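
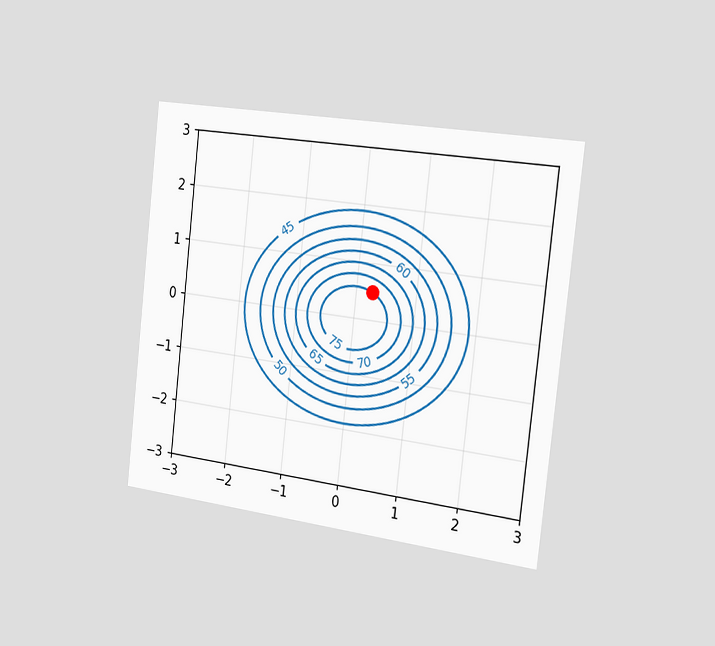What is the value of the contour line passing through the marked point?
75

The chart is tilted about 6° clockwise and viewed slightly from the right. The marked point sits on the contour labelled 75.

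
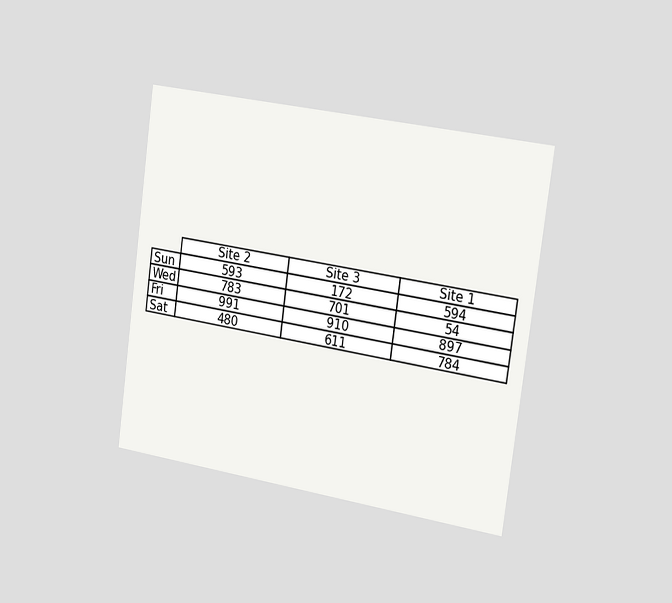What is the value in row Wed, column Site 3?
The chart is tilted about 8° clockwise and viewed slightly from the right. The (Wed, Site 3) cell reads 701.

701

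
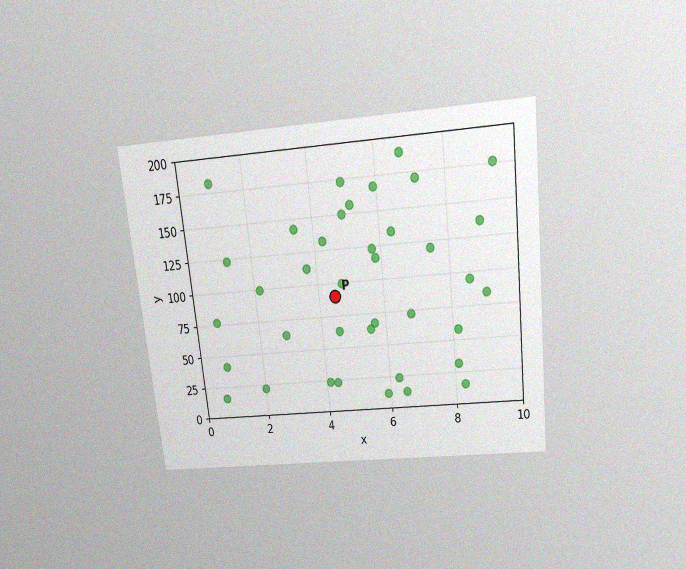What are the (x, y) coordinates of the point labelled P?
The chart is tilted about 6° counter-clockwise and viewed slightly from above, with some photo noise. Following the gridlines from P to each axis, P sits at (4.5, 90).

(4.5, 90)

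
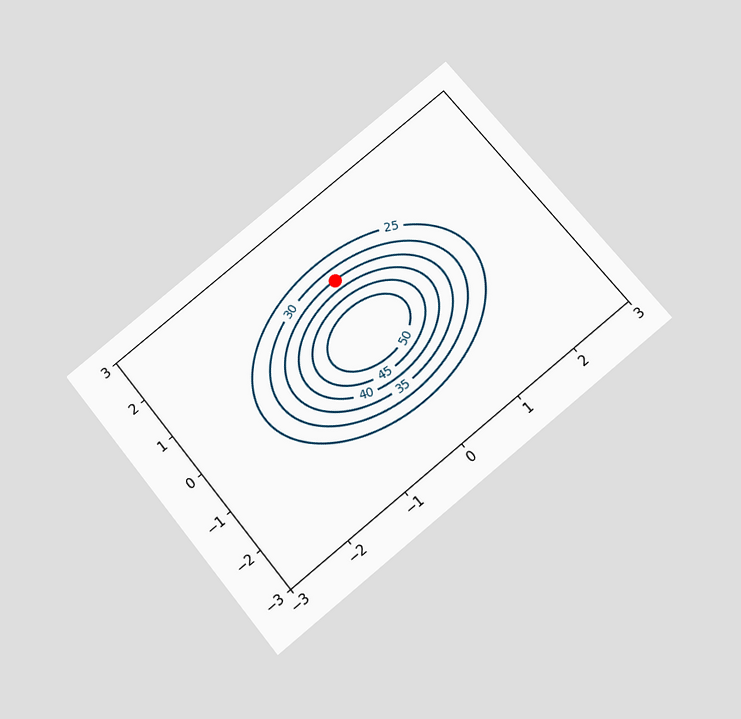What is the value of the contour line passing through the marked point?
The chart is tilted about 39° counter-clockwise and viewed slightly from below. The marked point sits on the contour labelled 35.

35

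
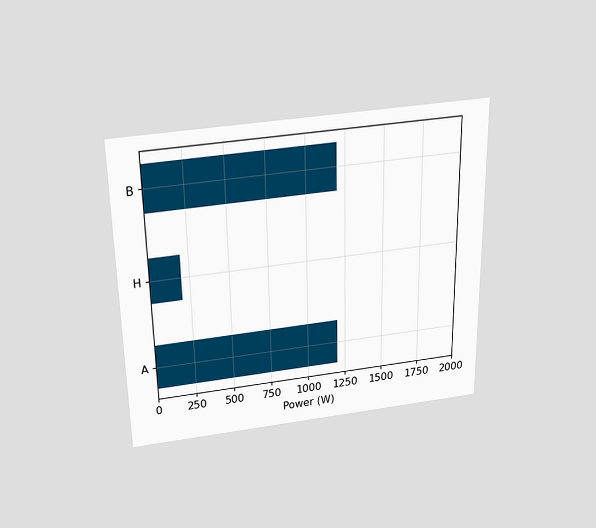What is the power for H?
The chart is viewed slightly from above. Reading along the chart's x-axis, the H bar reaches 200W.

200W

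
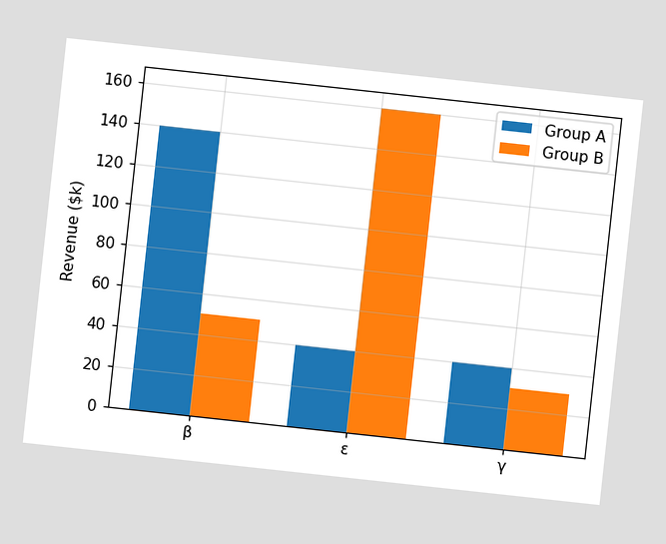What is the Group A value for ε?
$40k

The chart is tilted about 6° clockwise. The Group A bar at ε reaches $40k on the y-axis.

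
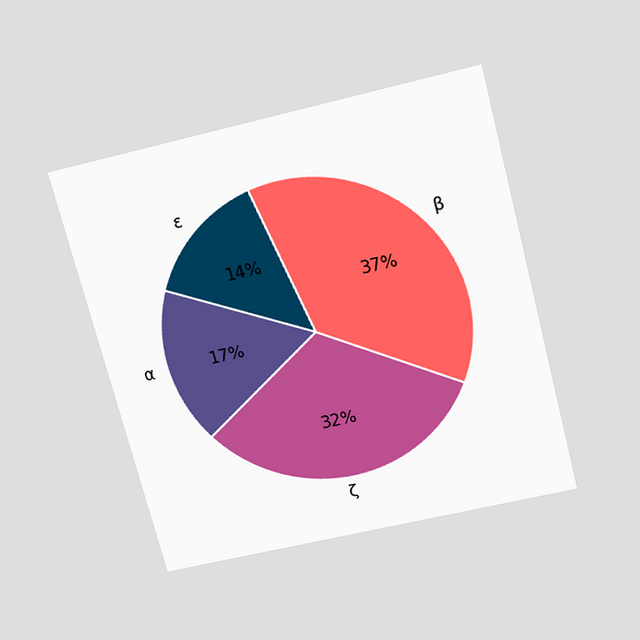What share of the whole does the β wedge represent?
The chart is tilted about 14° counter-clockwise and viewed slightly from above. The β slice takes up 37% of the pie.

37%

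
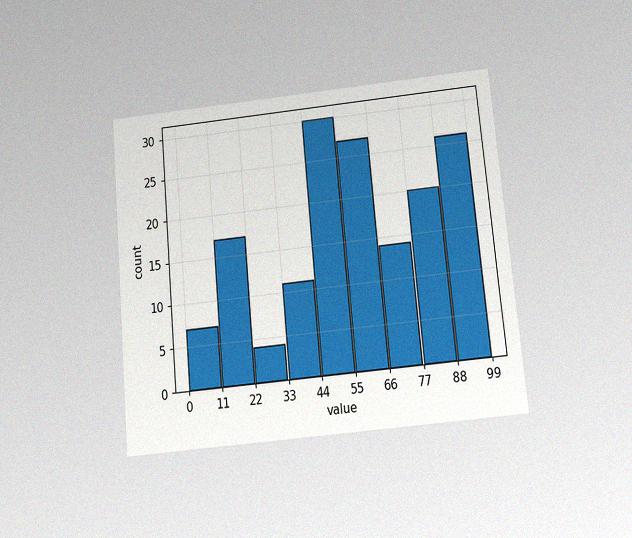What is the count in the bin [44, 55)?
The chart is tilted about 5° counter-clockwise and viewed slightly from below, with some photo noise. The [44, 55) bin has height 30.

30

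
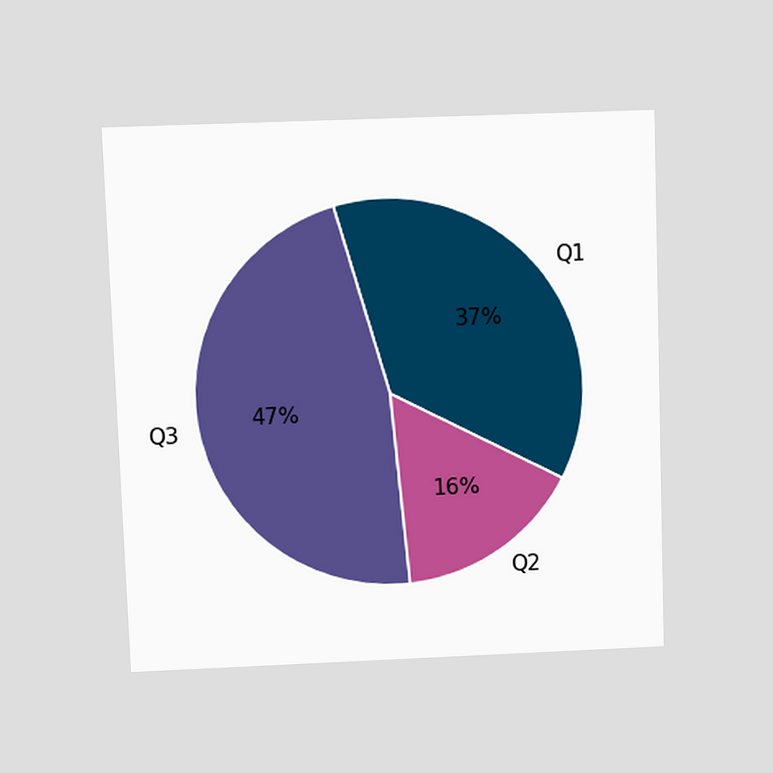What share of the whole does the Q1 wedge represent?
37%

The chart is tilted about 2° counter-clockwise and viewed slightly from above. The Q1 slice takes up 37% of the pie.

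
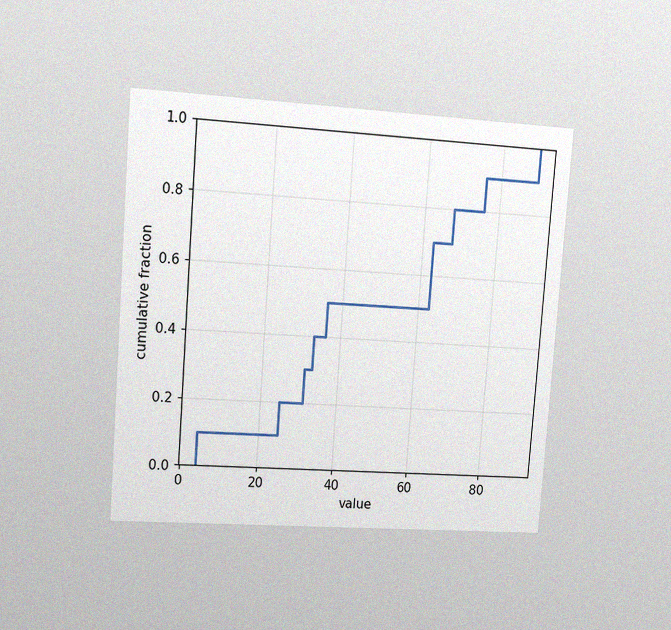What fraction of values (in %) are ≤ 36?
The chart is tilted about 4° clockwise and viewed at a slight angle, with some photo noise. At x=36 the ECDF step is at 50%.

50%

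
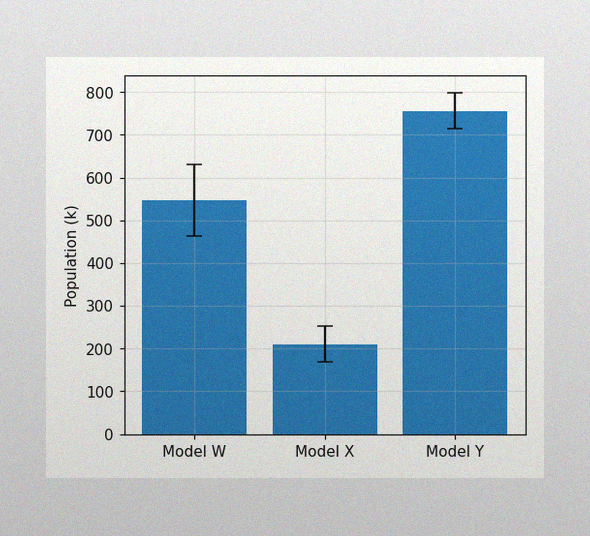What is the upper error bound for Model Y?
The image has some photo noise and uneven lighting. The Model Y bar's upper whisker reaches 798k.

798k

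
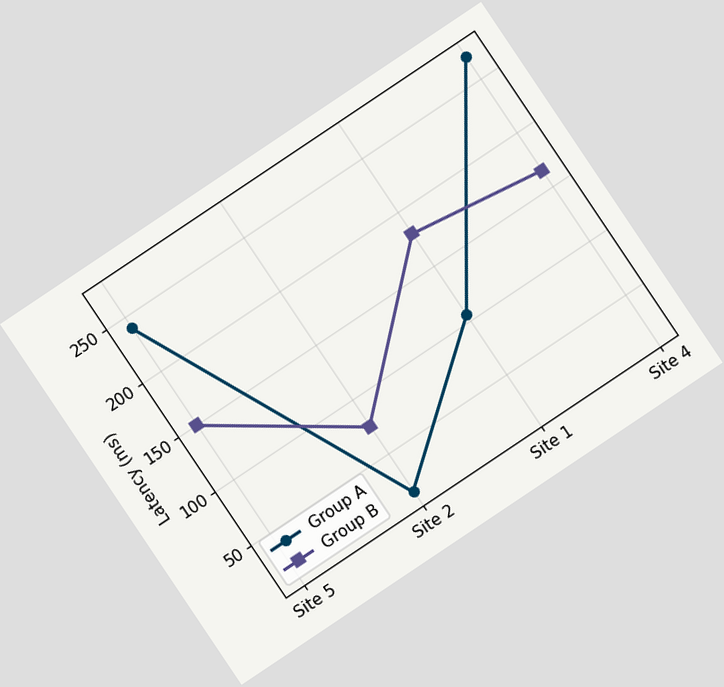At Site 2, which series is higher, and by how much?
Group B, by 60ms

The chart is tilted about 34° counter-clockwise. At Site 2, Group B sits above the other line by 60ms.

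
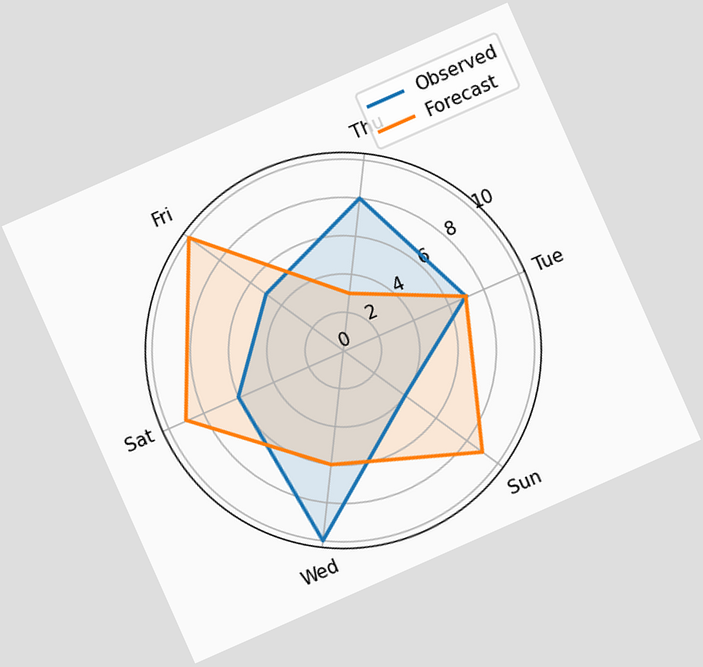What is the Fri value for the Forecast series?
10

The chart is tilted about 24° counter-clockwise. On the Fri axis, Forecast reaches 10.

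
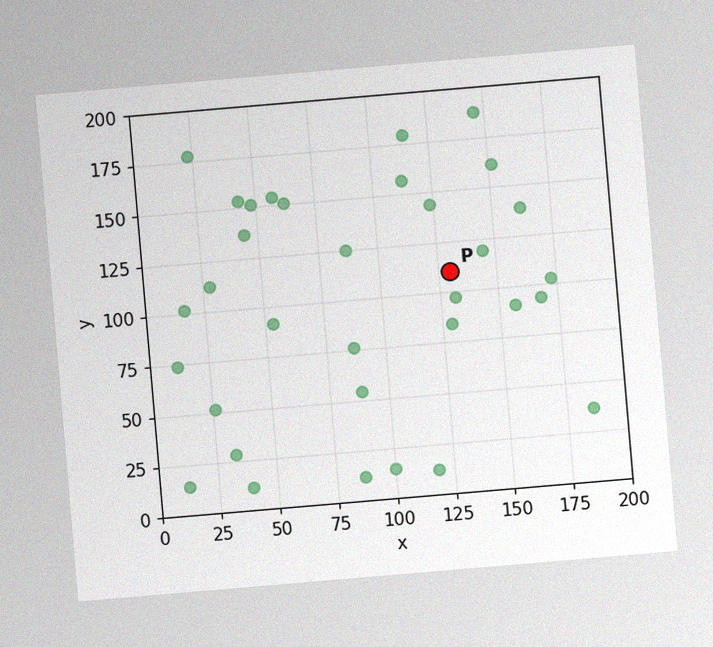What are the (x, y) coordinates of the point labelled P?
(130, 110)

The chart is tilted about 5° counter-clockwise, with some photo noise. Following the gridlines from P to each axis, P sits at (130, 110).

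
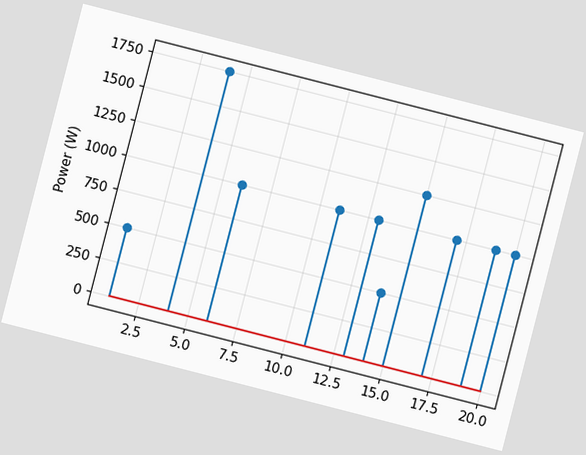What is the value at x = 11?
The chart is tilted about 14° clockwise. The stem at x=11 reaches 1000W.

1000W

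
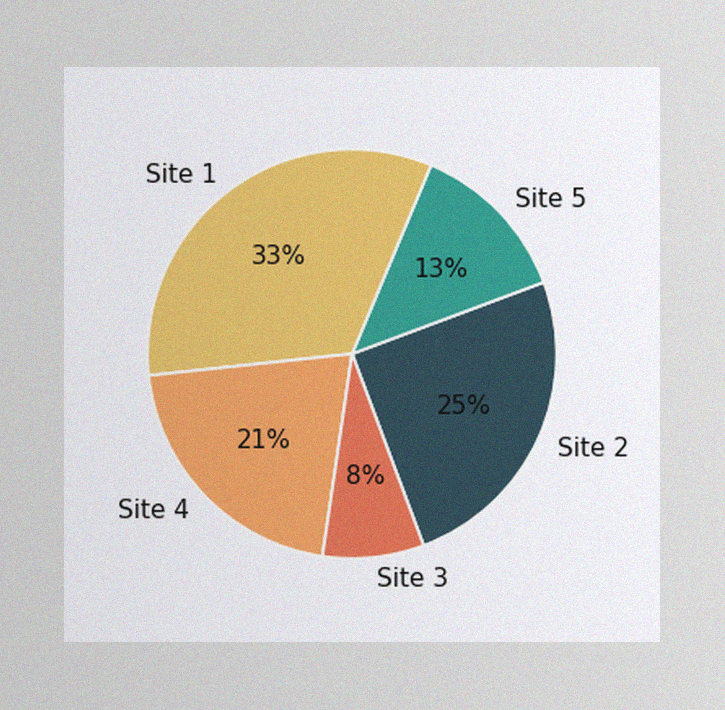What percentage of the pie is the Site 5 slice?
The image has some photo noise and uneven lighting. The Site 5 slice takes up 13% of the pie.

13%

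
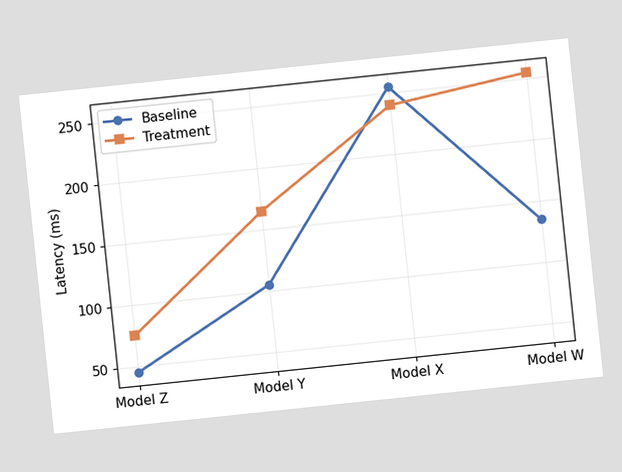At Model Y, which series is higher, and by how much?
The chart is tilted about 6° counter-clockwise. At Model Y, Treatment sits above the other line by 60ms.

Treatment, by 60ms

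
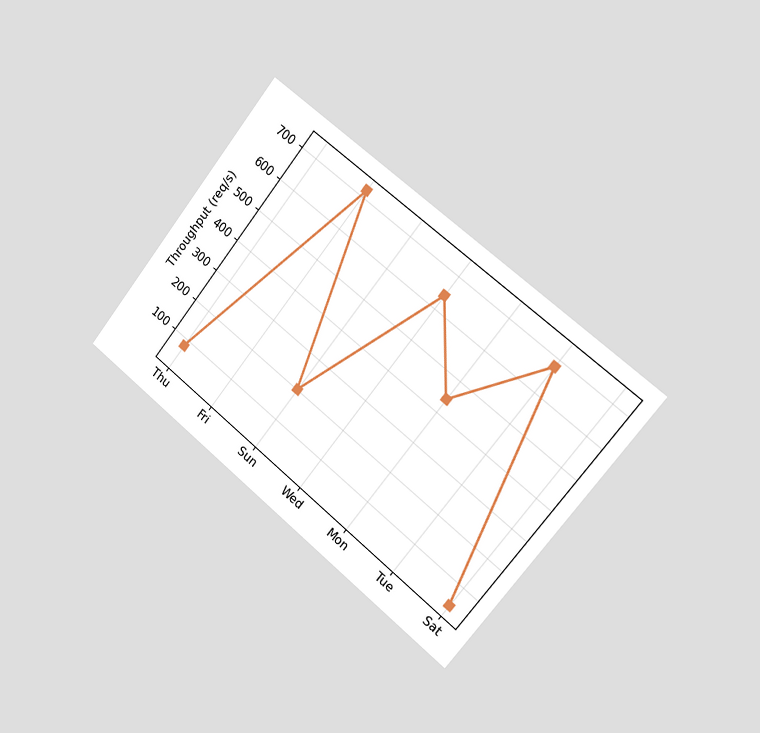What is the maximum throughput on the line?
720req/s

The chart is tilted about 39° clockwise and viewed slightly from the right. The highest point is at Fri, and reading across to the y-axis gives 720req/s.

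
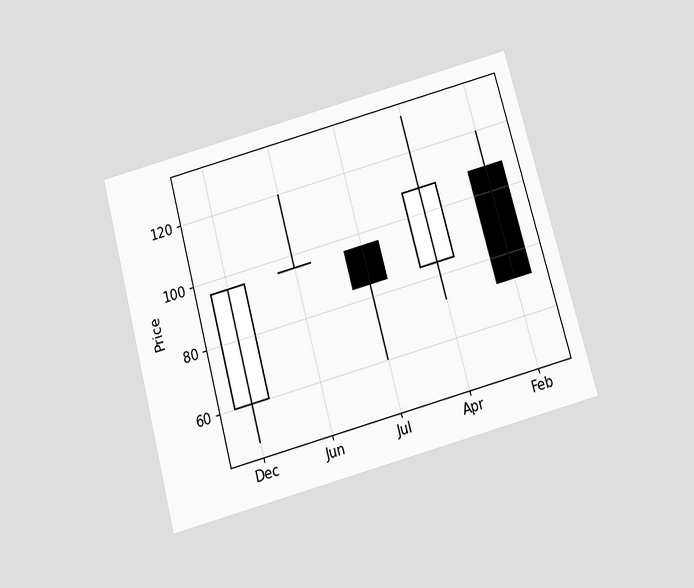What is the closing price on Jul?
The chart is tilted about 15° counter-clockwise and viewed slightly from below. The Jul candle closes at 84.

84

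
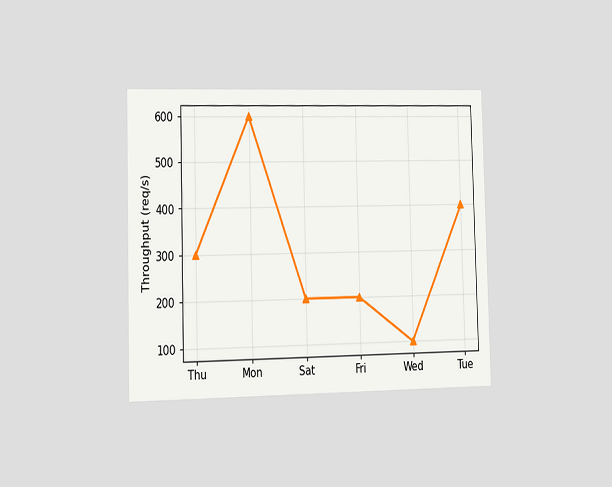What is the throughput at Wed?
100req/s

The chart is viewed slightly from the left. At Wed, the line is at 100req/s.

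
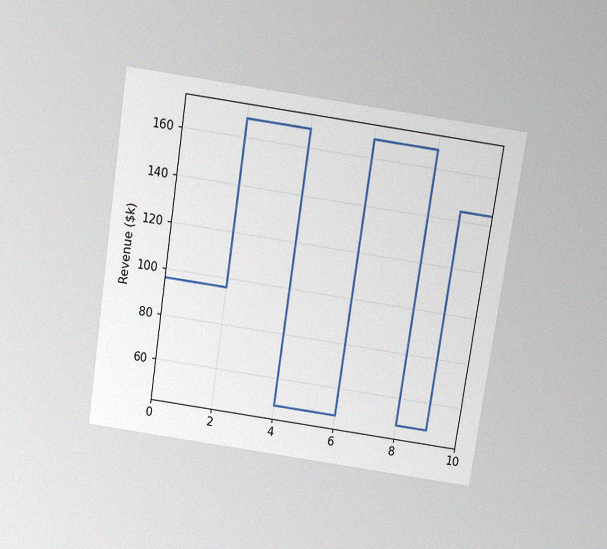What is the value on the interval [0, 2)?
The chart is tilted about 8° clockwise and viewed slightly from above, with some photo noise. On [0, 2) the step sits at $96k.

$96k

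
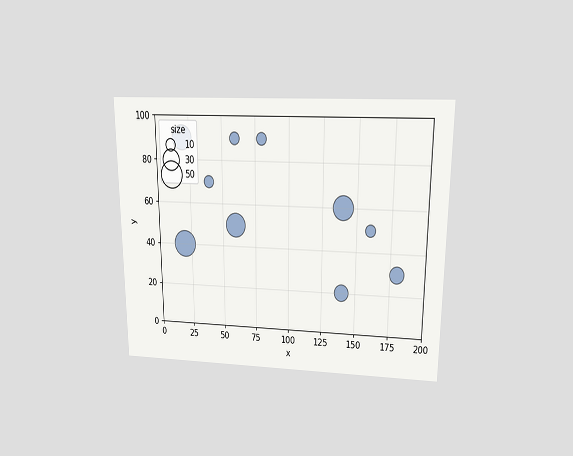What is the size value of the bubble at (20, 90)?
The chart is viewed slightly from above. Matching the bubble at (20, 90) against the size legend gives 40.

40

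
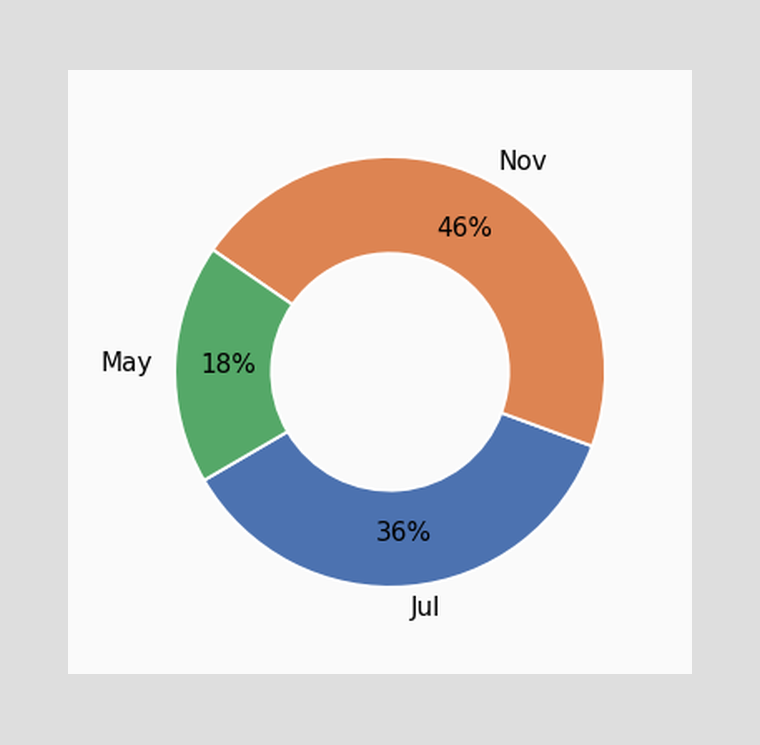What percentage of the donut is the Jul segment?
The Jul segment takes up 36% of the ring.

36%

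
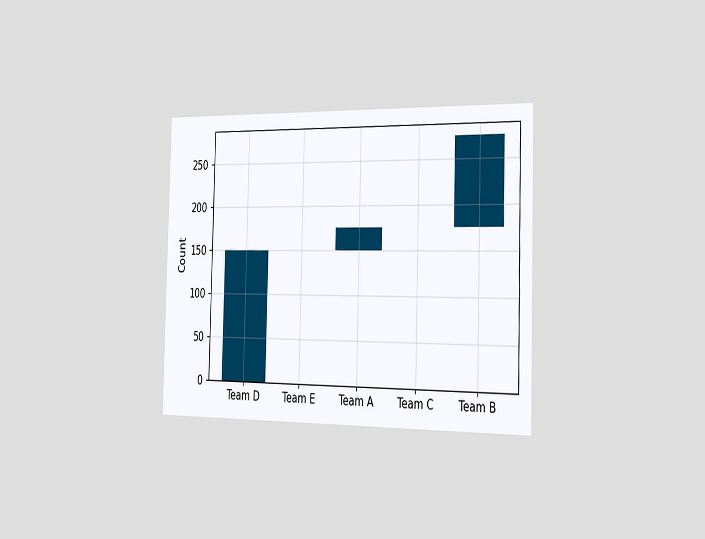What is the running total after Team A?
175

The chart is viewed slightly from the right. After Team A the running total reaches 175.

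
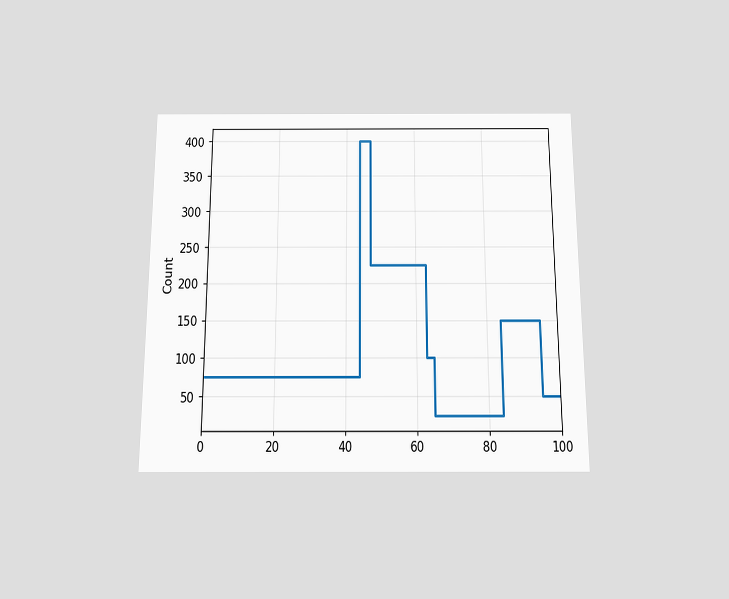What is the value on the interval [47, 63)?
The chart is viewed slightly from below. On [47, 63) the step sits at 225.

225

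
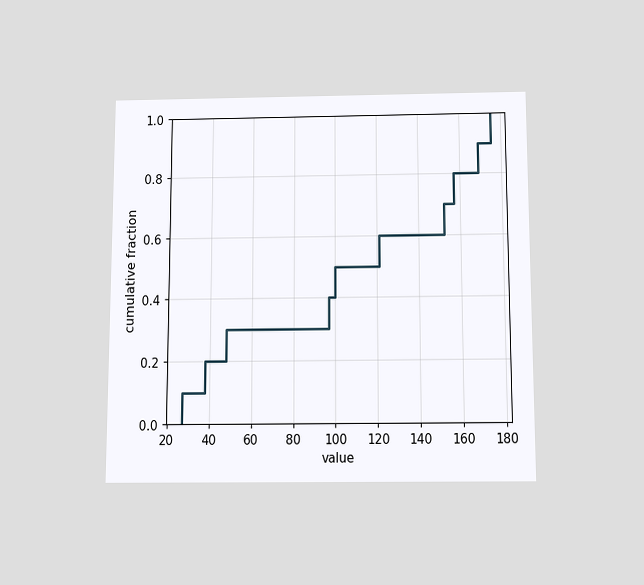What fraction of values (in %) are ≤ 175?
100%

The chart is viewed slightly from below. At x=175 the ECDF step is at 100%.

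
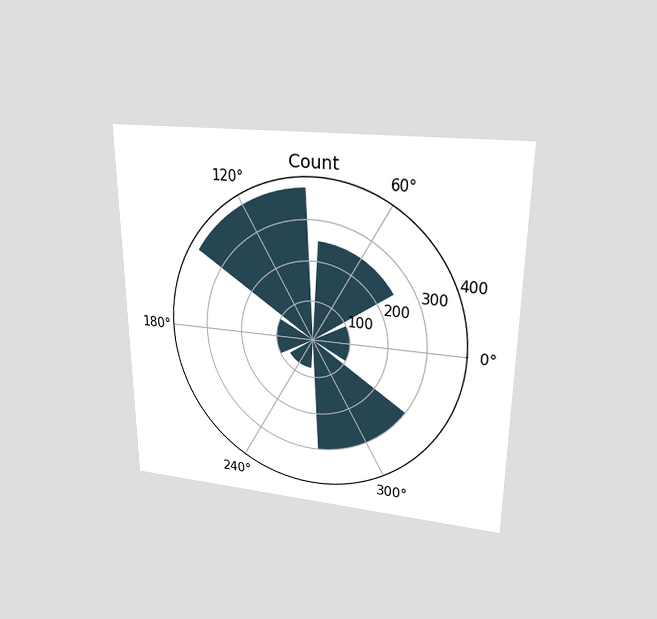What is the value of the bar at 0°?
100

The chart is viewed slightly from above. The bar at 0° reaches 100 on the radial axis.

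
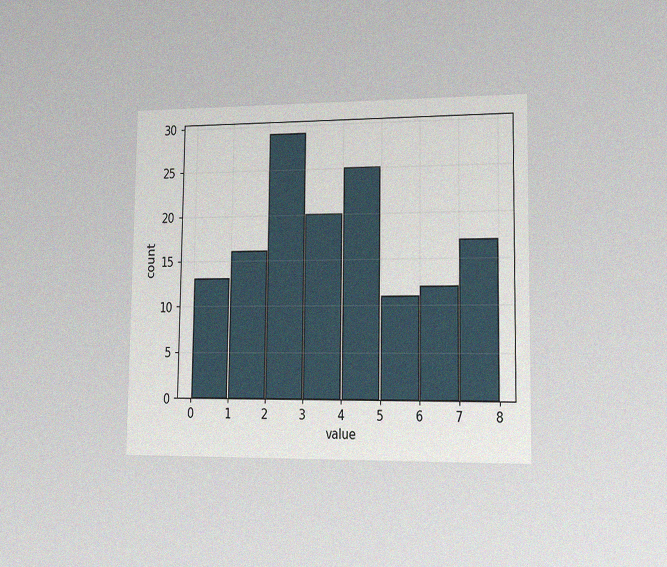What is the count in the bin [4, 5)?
The chart is viewed slightly from the right, with some photo noise. The [4, 5) bin has height 25.

25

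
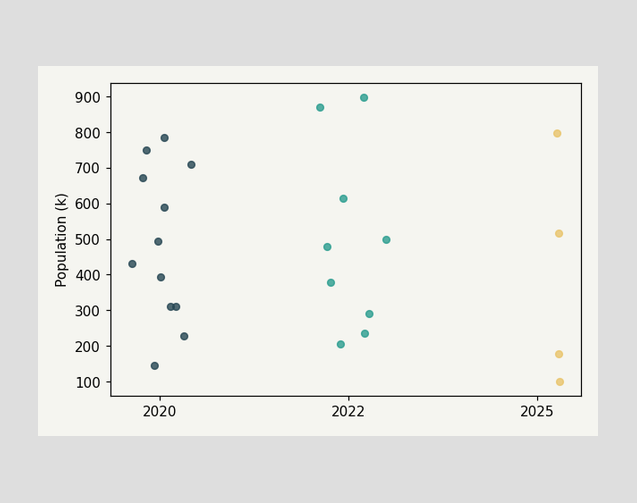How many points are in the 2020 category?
12

Counting the markers in the 2020 column gives 12.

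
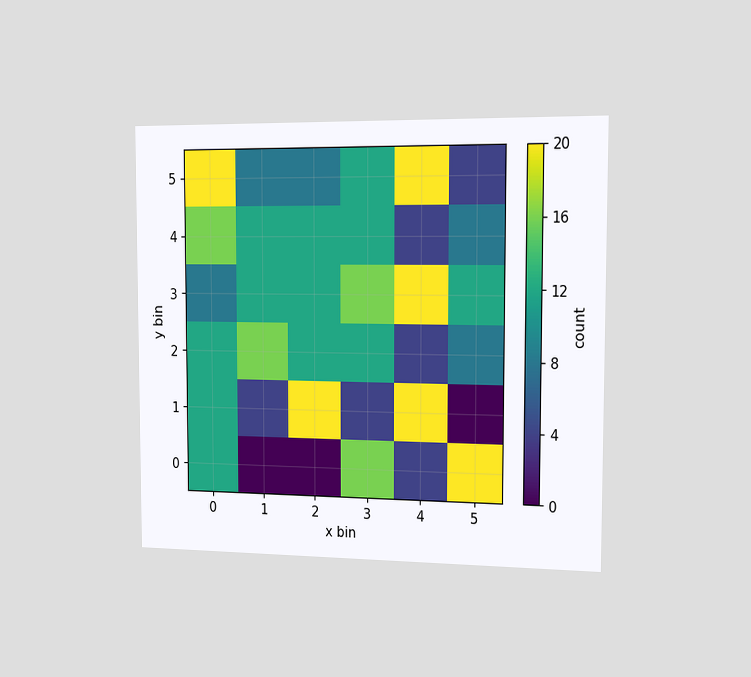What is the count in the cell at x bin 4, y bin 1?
20

The chart is viewed slightly from the right. Matching the cell (4, 1) against the colorbar gives 20.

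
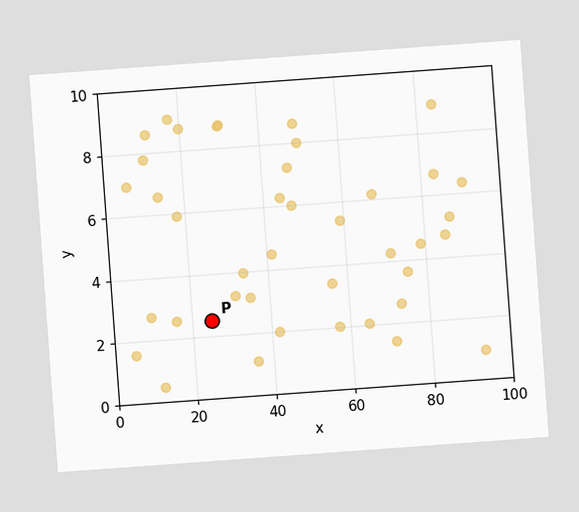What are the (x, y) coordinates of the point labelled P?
(25, 2.5)

The chart is tilted about 4° counter-clockwise. Following the gridlines from P to each axis, P sits at (25, 2.5).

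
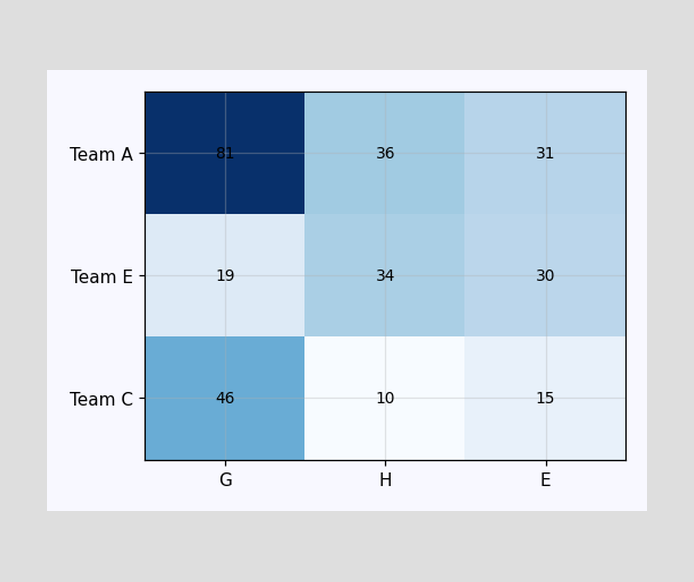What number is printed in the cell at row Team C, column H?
10

The (Team C, H) cell reads 10.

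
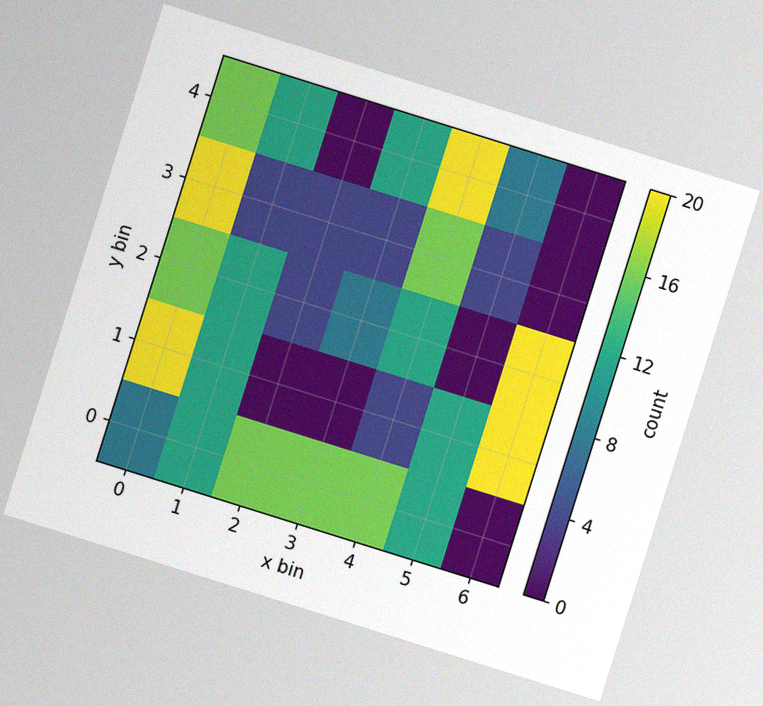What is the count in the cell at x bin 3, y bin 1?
0

The chart is tilted about 17° clockwise, with some photo noise. Matching the cell (3, 1) against the colorbar gives 0.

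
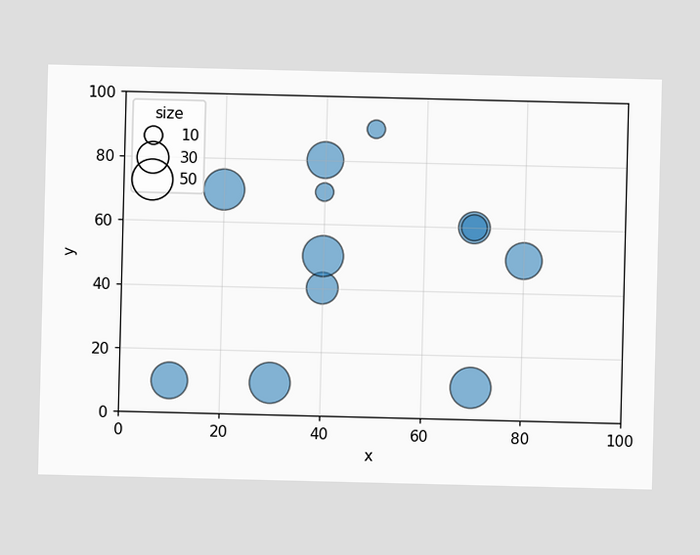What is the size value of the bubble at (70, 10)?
Matching the bubble at (70, 10) against the size legend gives 50.

50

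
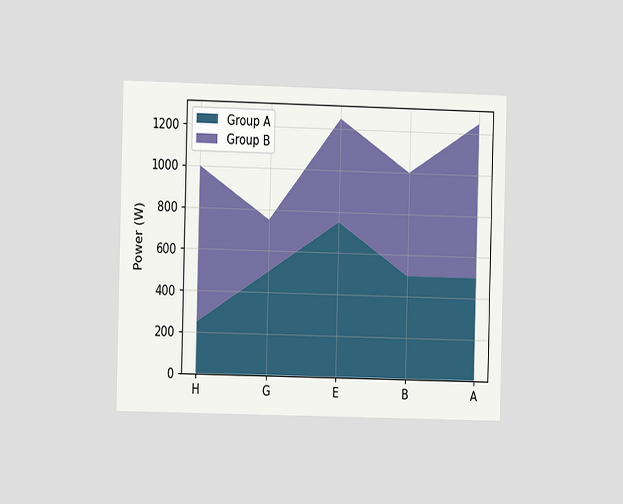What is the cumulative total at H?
1000W

The chart is viewed slightly from the left. The stacked total at H reaches 1000W.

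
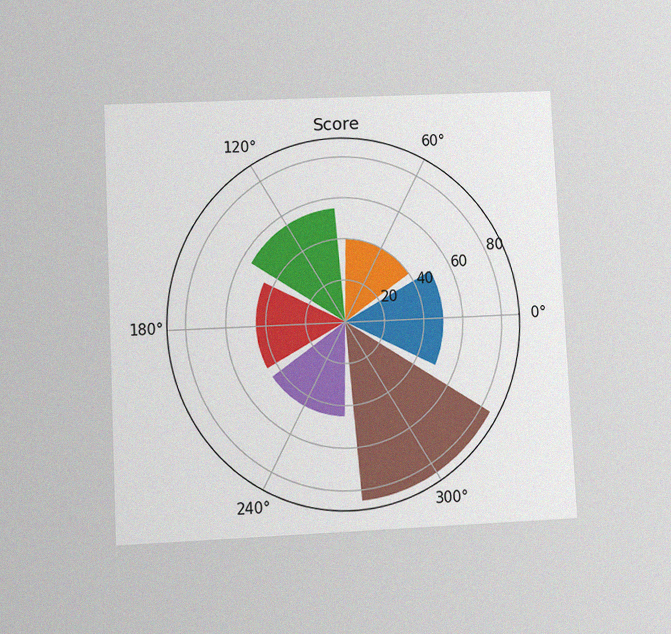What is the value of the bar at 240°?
The chart is tilted about 3° counter-clockwise and viewed at a slight angle, with some photo noise. The bar at 240° reaches 45 on the radial axis.

45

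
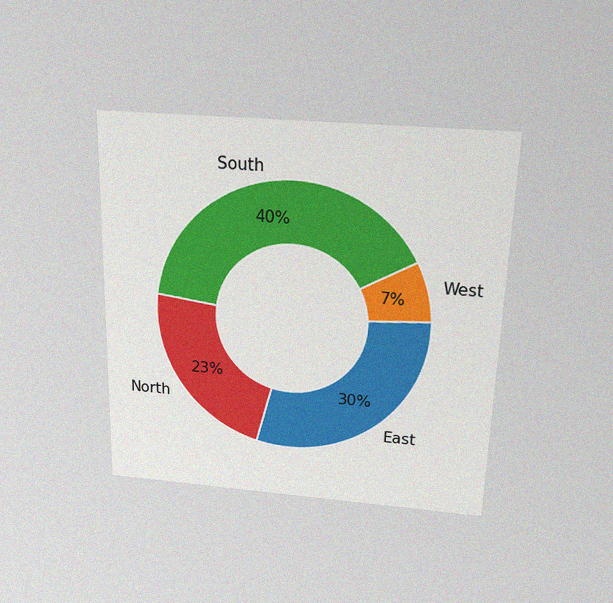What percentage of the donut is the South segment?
The chart is viewed slightly from above, with some photo noise. The South segment takes up 40% of the ring.

40%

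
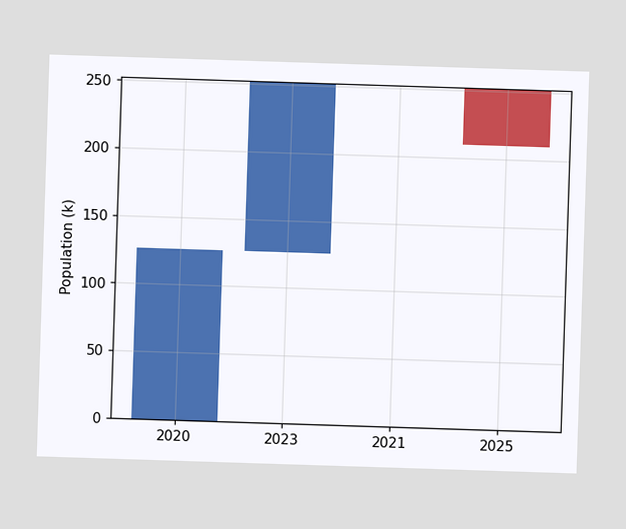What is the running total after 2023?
252k

After 2023 the running total reaches 252k.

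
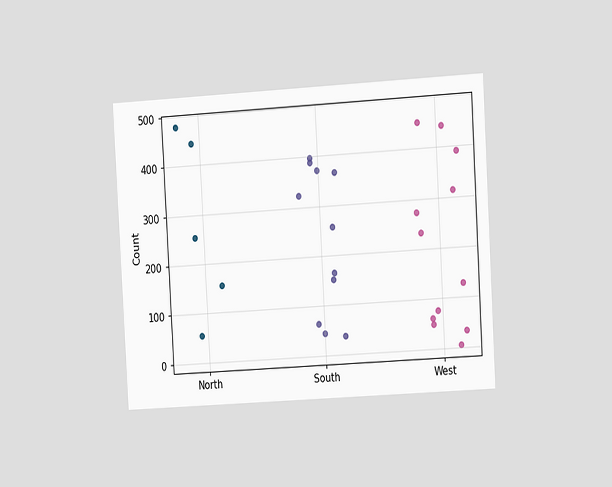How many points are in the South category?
The chart is tilted about 3° counter-clockwise and viewed at a slight angle. Counting the markers in the South column gives 11.

11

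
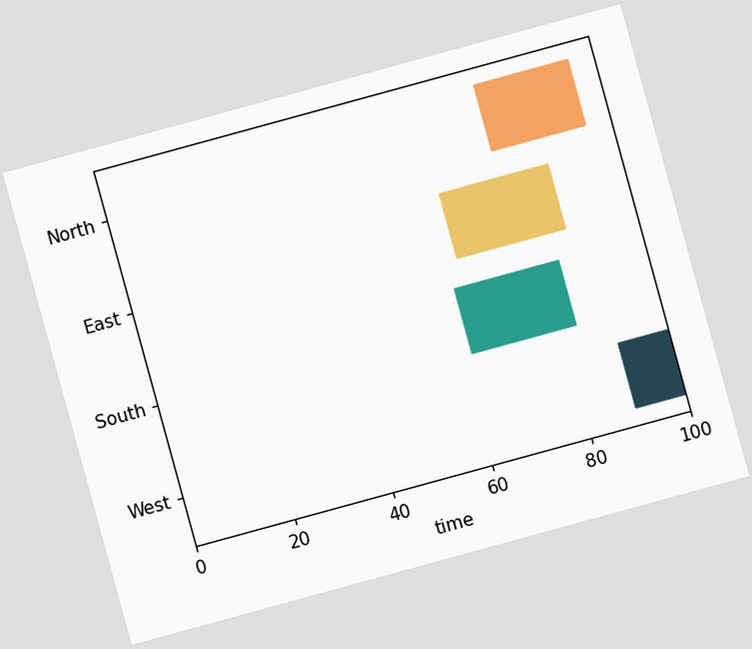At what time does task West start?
90

The chart is tilted about 15° counter-clockwise. The West bar begins at t=90.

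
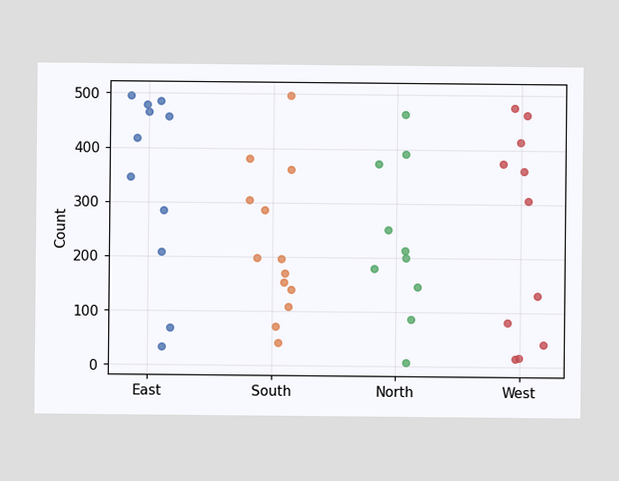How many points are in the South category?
Counting the markers in the South column gives 13.

13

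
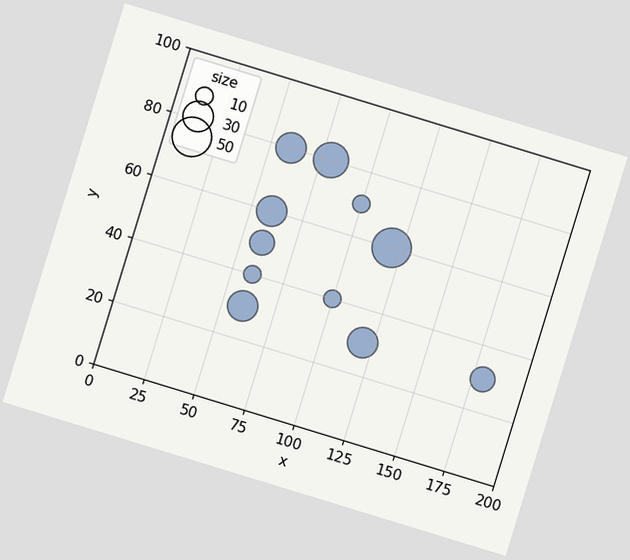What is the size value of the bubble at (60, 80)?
The chart is tilted about 17° clockwise. Matching the bubble at (60, 80) against the size legend gives 30.

30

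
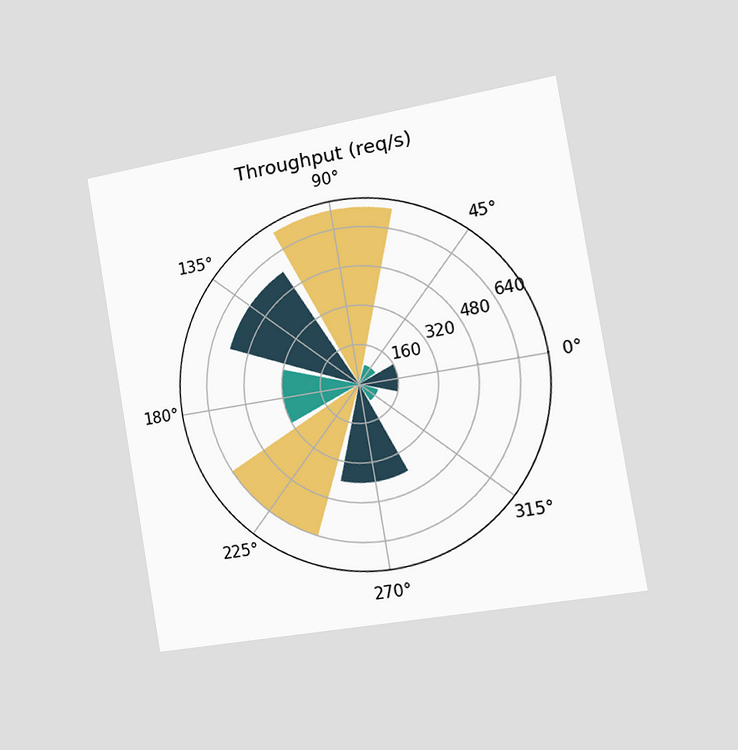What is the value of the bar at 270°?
400req/s

The chart is tilted about 9° counter-clockwise and viewed slightly from the right. The bar at 270° reaches 400req/s on the radial axis.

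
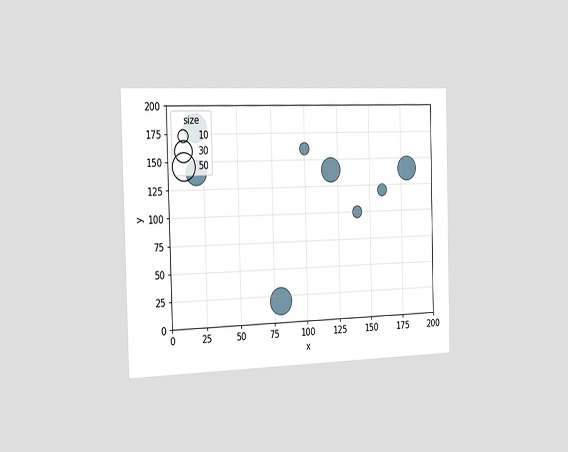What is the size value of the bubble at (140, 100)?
10

The chart is viewed slightly from the left. Matching the bubble at (140, 100) against the size legend gives 10.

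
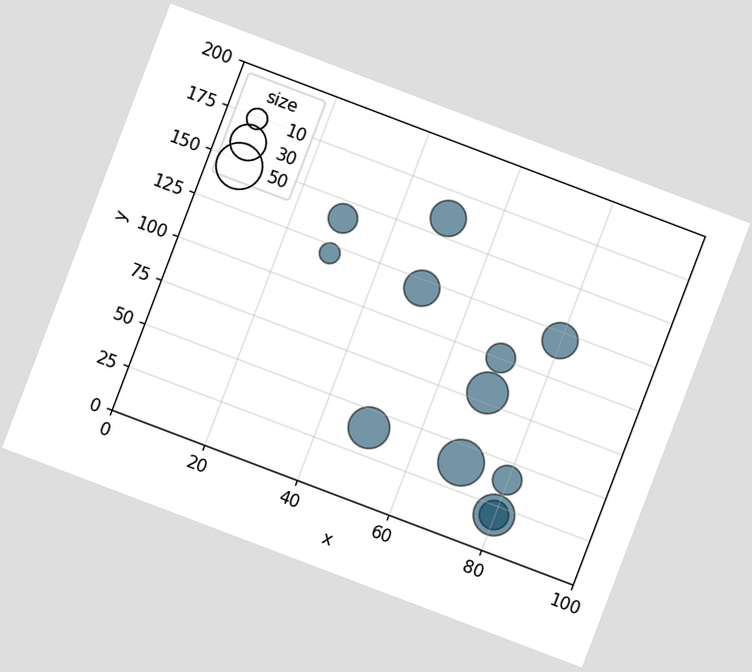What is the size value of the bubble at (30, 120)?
10

The chart is tilted about 21° clockwise. Matching the bubble at (30, 120) against the size legend gives 10.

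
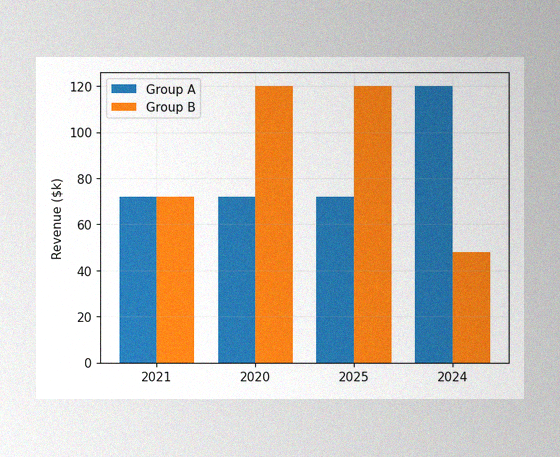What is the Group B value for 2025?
The image has some photo noise and uneven lighting. The Group B bar at 2025 reaches $120k on the y-axis.

$120k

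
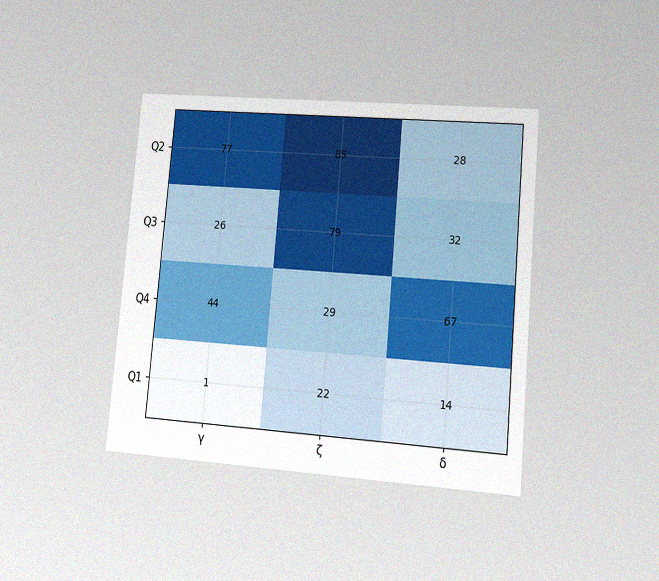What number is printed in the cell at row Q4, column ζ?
29

The chart is tilted about 5° clockwise and viewed at a slight angle, with some photo noise. The (Q4, ζ) cell reads 29.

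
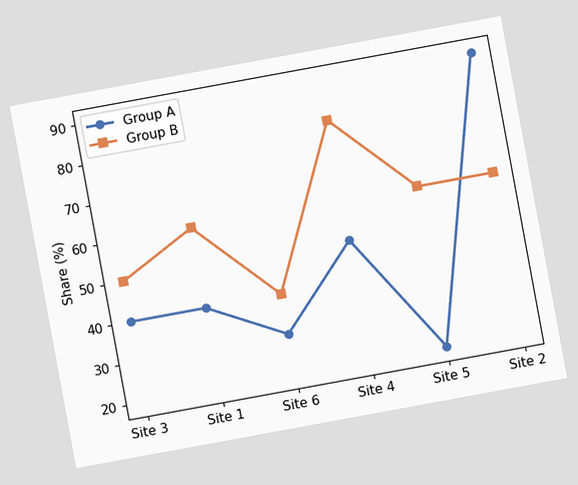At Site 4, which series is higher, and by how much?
The chart is tilted about 10° counter-clockwise. At Site 4, Group B sits above the other line by 30%.

Group B, by 30%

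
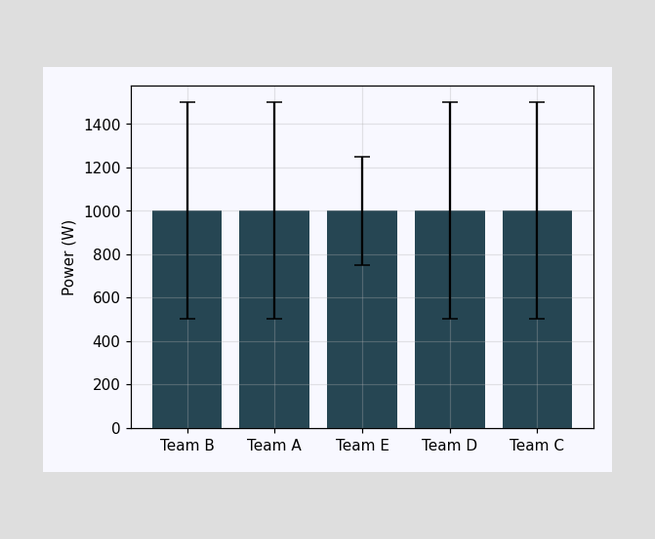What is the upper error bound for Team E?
The Team E bar's upper whisker reaches 1250W.

1250W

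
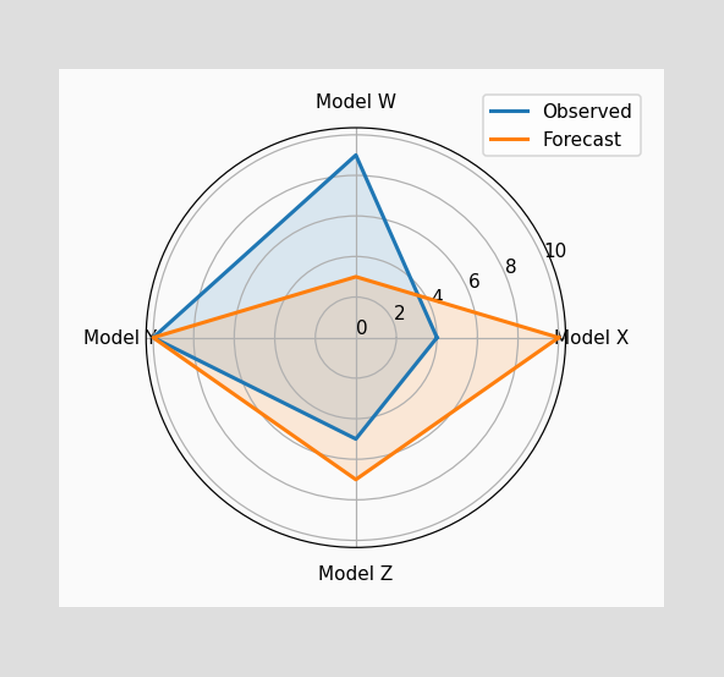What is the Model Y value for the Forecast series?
On the Model Y axis, Forecast reaches 10.

10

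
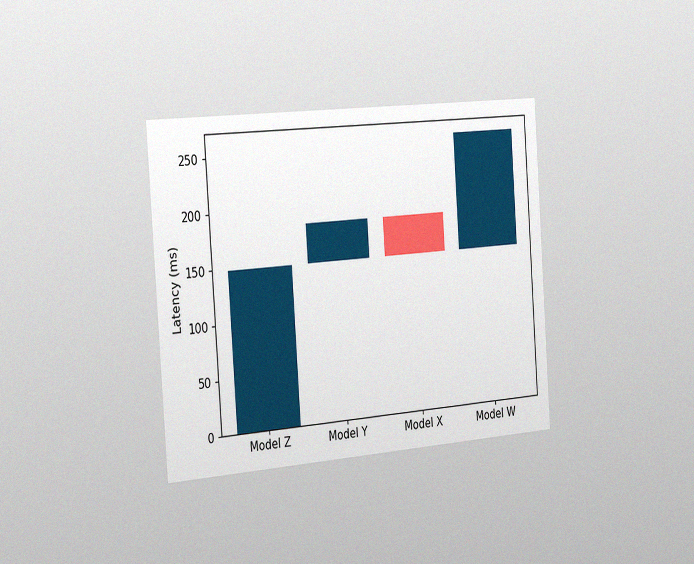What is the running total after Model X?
The chart is tilted about 4° counter-clockwise and viewed slightly from the left, with some photo noise. After Model X the running total reaches 148ms.

148ms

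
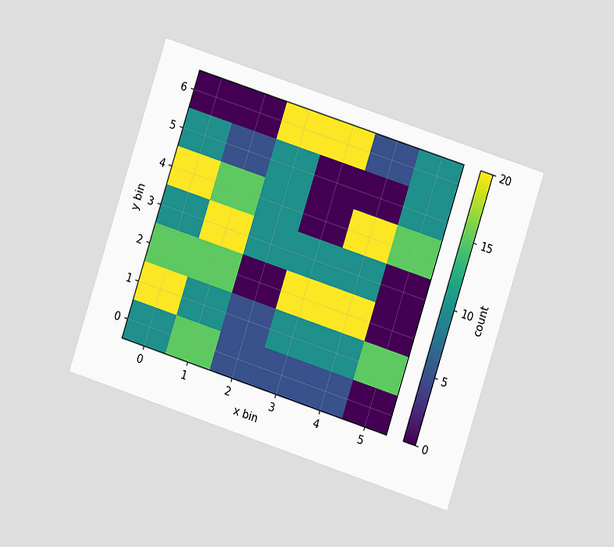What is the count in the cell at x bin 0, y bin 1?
20

The chart is tilted about 18° clockwise and viewed at a slight angle. Matching the cell (0, 1) against the colorbar gives 20.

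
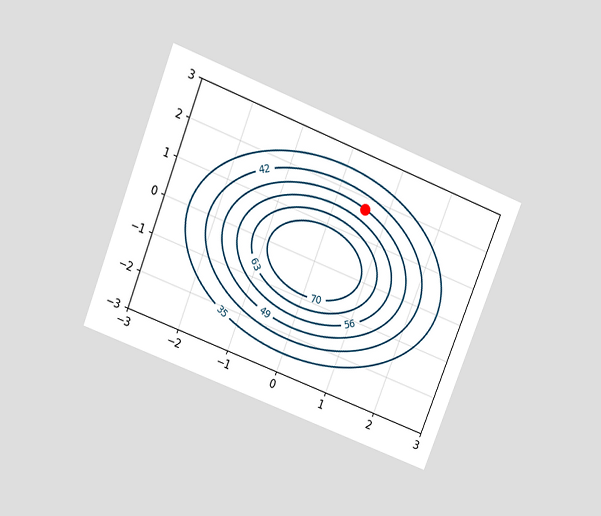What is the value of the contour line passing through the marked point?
The chart is tilted about 22° clockwise and viewed slightly from above. The marked point sits on the contour labelled 49.

49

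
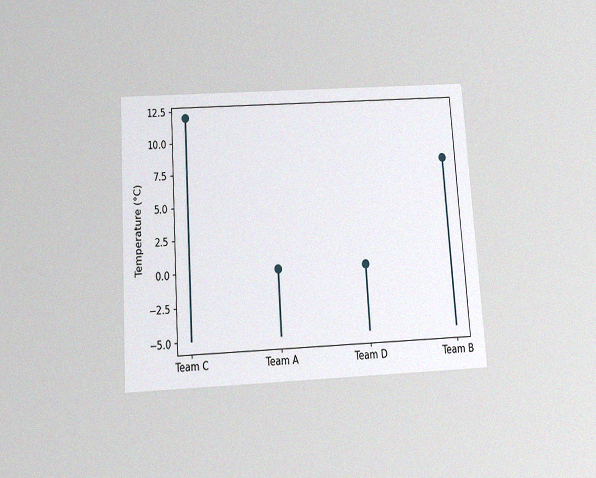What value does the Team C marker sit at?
12°C

The chart is tilted about 4° counter-clockwise and viewed slightly from below, with some photo noise. The Team C marker sits at 12°C.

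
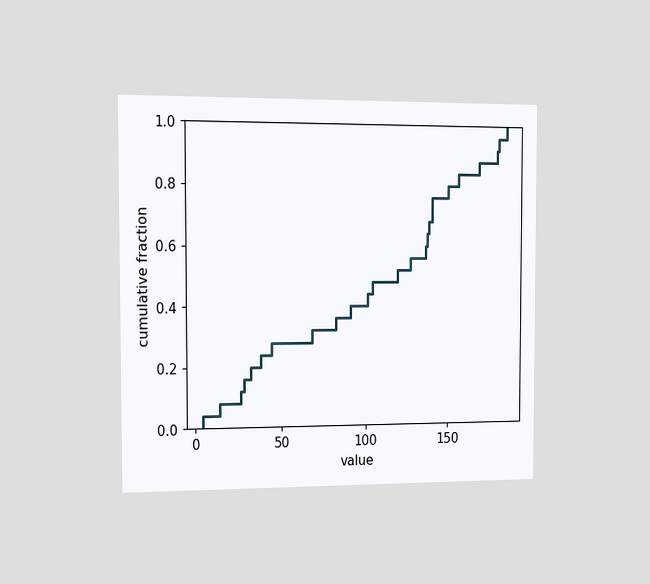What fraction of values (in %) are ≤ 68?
The chart is viewed slightly from the left. At x=68 the ECDF step is at 32%.

32%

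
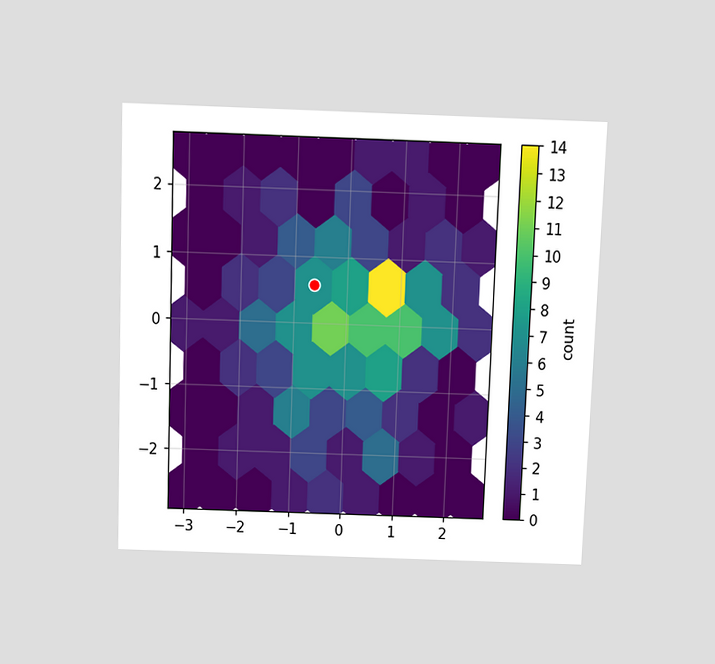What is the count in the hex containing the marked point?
The chart is tilted about 2° clockwise and viewed slightly from above. The marked hex reads 7 on the colorbar.

7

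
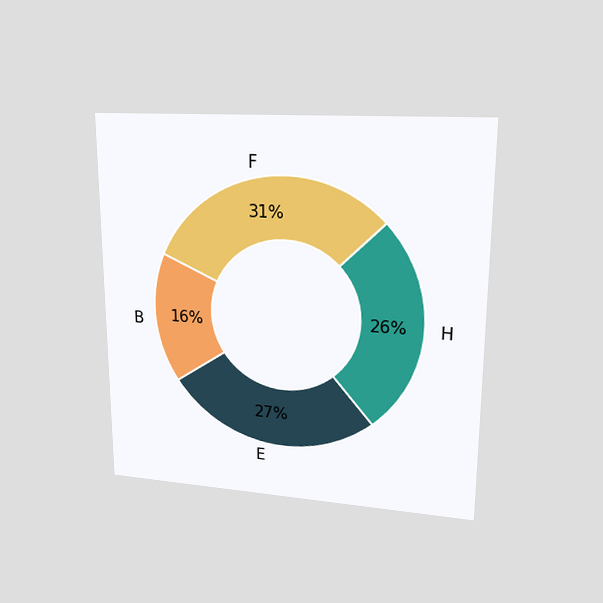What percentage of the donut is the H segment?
26%

The chart is viewed at a slight angle. The H segment takes up 26% of the ring.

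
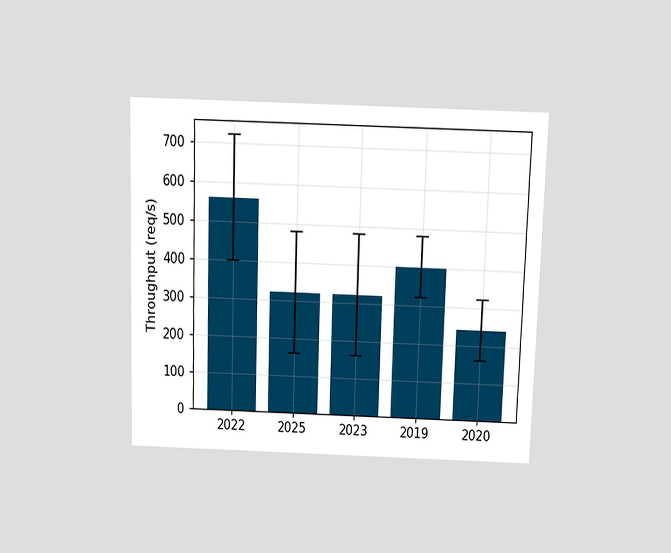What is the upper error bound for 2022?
720req/s

The chart is viewed slightly from above. The 2022 bar's upper whisker reaches 720req/s.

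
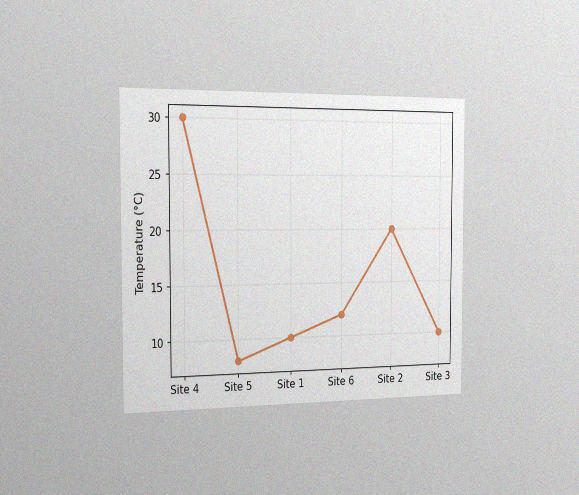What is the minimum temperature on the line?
8°C

The chart is viewed slightly from the left, with some photo noise. The lowest point is at Site 5, and reading across to the y-axis gives 8°C.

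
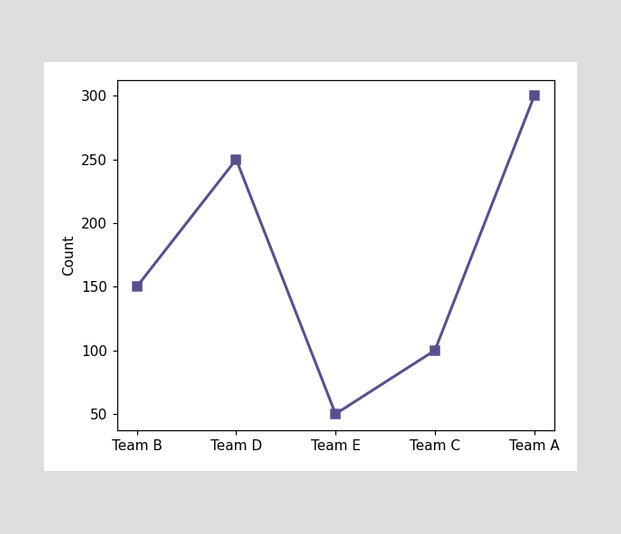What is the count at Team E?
50

At Team E, the line is at 50.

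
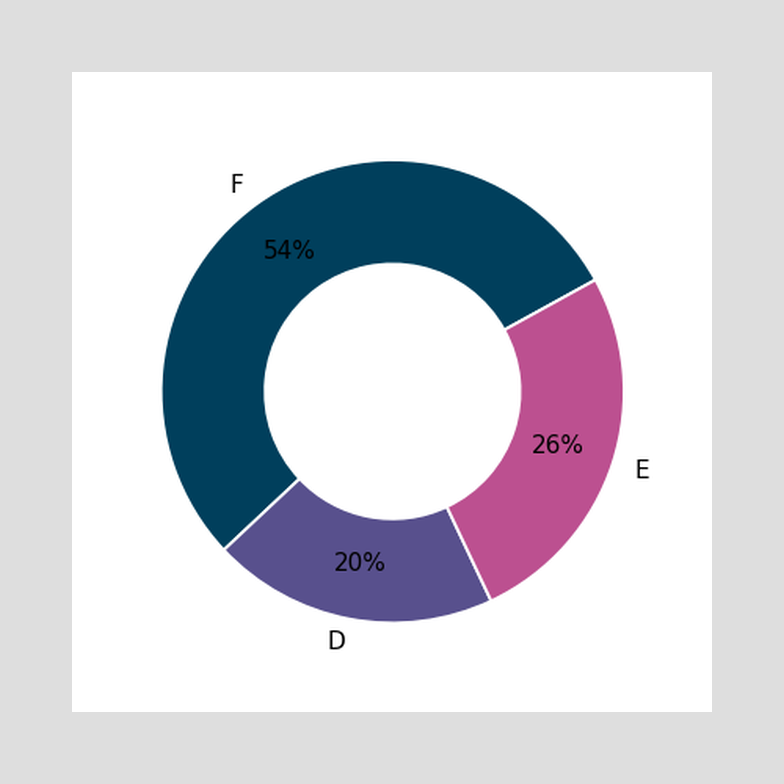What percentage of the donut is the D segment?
The D segment takes up 20% of the ring.

20%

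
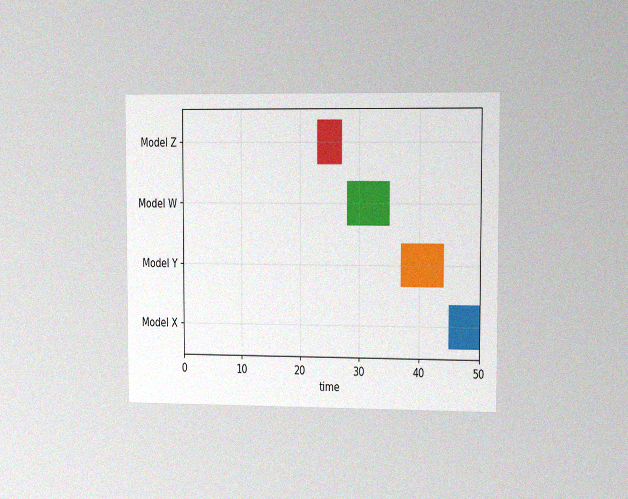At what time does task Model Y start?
The chart is viewed slightly from the right, with some photo noise. The Model Y bar begins at t=37.

37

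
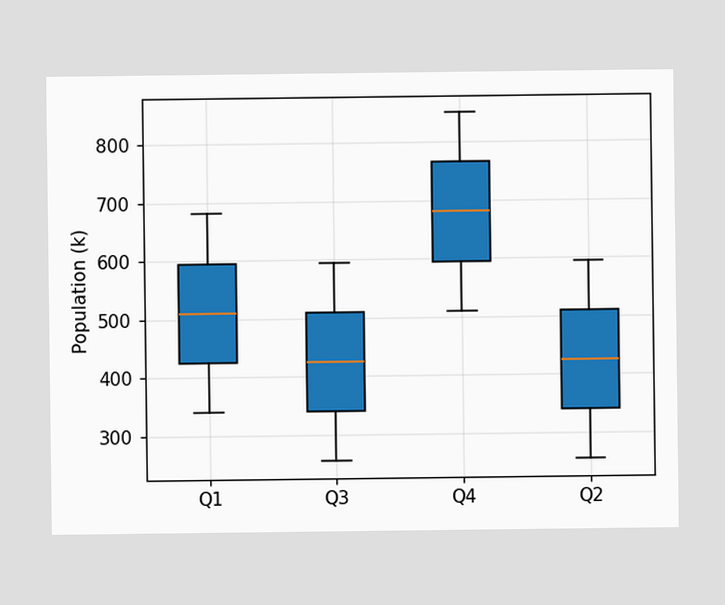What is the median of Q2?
425k

The median line in the Q2 box sits at 425k.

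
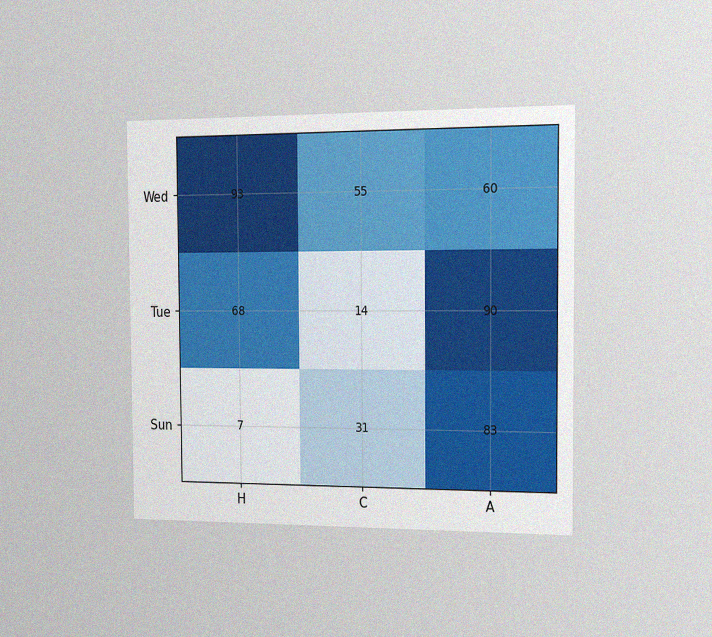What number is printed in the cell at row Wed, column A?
60

The chart is viewed slightly from the right, with some photo noise. The (Wed, A) cell reads 60.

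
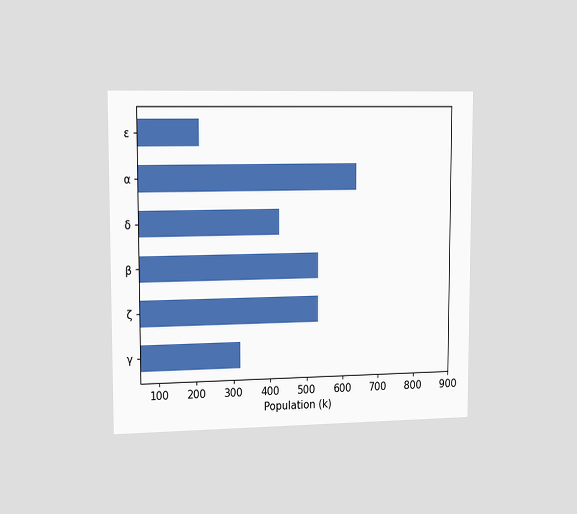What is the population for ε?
The chart is viewed slightly from the left. Reading along the chart's x-axis, the ε bar reaches 212k.

212k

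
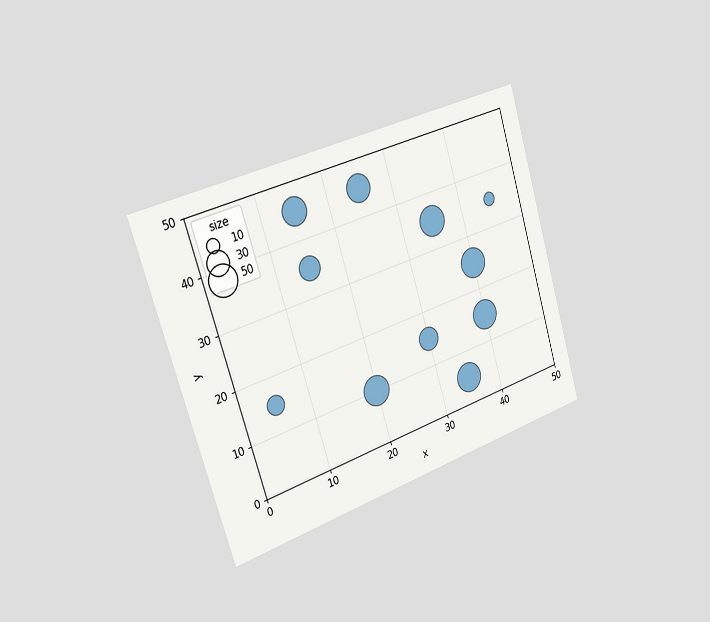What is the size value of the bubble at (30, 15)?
30

The chart is tilted about 17° counter-clockwise and viewed slightly from the left. Matching the bubble at (30, 15) against the size legend gives 30.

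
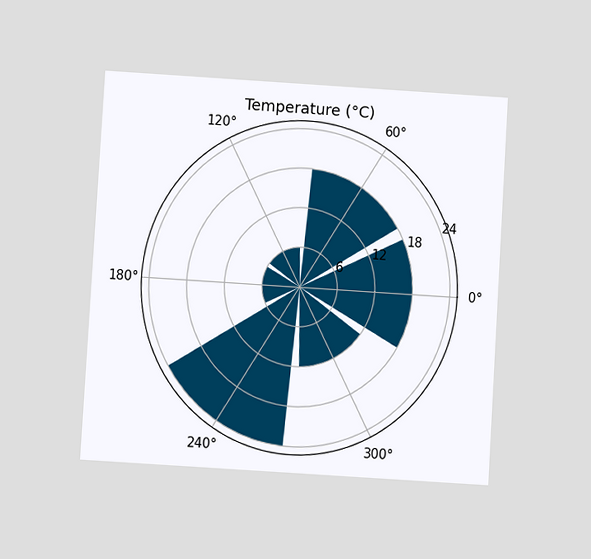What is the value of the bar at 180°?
6°C

The chart is tilted about 4° clockwise and viewed at a slight angle. The bar at 180° reaches 6°C on the radial axis.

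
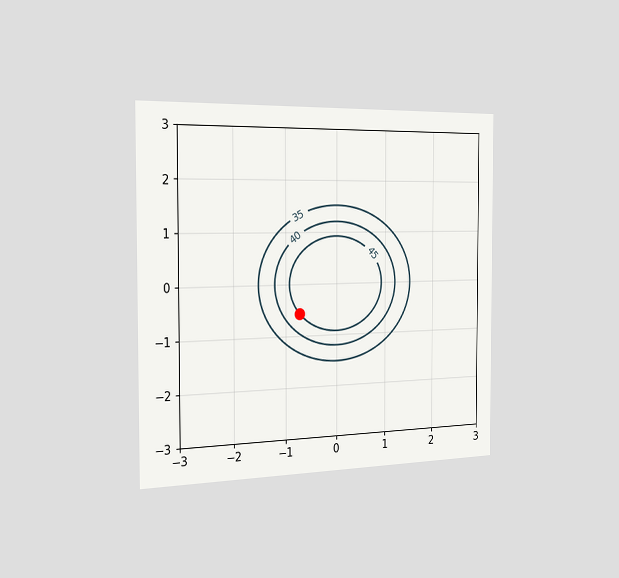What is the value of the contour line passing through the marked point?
The chart is viewed slightly from the left. The marked point sits on the contour labelled 45.

45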